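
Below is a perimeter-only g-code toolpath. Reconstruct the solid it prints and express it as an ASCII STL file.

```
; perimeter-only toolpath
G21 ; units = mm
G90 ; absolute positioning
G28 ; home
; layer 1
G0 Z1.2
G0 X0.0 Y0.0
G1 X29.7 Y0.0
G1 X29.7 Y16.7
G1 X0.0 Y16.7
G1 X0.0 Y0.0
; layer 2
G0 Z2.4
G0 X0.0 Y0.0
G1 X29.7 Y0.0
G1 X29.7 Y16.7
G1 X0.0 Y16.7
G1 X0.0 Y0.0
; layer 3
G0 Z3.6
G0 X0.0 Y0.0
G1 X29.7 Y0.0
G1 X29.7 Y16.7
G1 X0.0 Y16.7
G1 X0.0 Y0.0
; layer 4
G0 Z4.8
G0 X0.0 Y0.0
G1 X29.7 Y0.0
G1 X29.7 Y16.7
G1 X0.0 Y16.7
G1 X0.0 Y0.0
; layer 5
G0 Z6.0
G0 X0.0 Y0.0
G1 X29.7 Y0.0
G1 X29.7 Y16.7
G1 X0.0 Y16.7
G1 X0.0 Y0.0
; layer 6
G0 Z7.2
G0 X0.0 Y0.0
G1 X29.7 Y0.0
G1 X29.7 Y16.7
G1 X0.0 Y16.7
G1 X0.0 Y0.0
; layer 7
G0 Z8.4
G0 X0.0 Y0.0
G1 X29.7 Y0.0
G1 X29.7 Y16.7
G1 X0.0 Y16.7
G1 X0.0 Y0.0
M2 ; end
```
solid part
  facet normal 0.0000 0.0000 -1.0000
    outer loop
      vertex 29.7 16.7 0.0
      vertex 29.7 0.0 0.0
      vertex 0.0 0.0 0.0
    endloop
  endfacet
  facet normal 0.0000 0.0000 -1.0000
    outer loop
      vertex 0.0 16.7 0.0
      vertex 29.7 16.7 0.0
      vertex 0.0 0.0 0.0
    endloop
  endfacet
  facet normal 0.0000 0.0000 1.0000
    outer loop
      vertex 0.0 0.0 8.4
      vertex 29.7 0.0 8.4
      vertex 29.7 16.7 8.4
    endloop
  endfacet
  facet normal 0.0000 0.0000 1.0000
    outer loop
      vertex 0.0 0.0 8.4
      vertex 29.7 16.7 8.4
      vertex 0.0 16.7 8.4
    endloop
  endfacet
  facet normal 0.0000 -1.0000 0.0000
    outer loop
      vertex 0.0 0.0 0.0
      vertex 29.7 0.0 0.0
      vertex 29.7 0.0 8.4
    endloop
  endfacet
  facet normal 0.0000 -1.0000 0.0000
    outer loop
      vertex 0.0 0.0 0.0
      vertex 29.7 0.0 8.4
      vertex 0.0 0.0 8.4
    endloop
  endfacet
  facet normal 0.0000 1.0000 0.0000
    outer loop
      vertex 29.7 16.7 8.4
      vertex 29.7 16.7 0.0
      vertex 0.0 16.7 0.0
    endloop
  endfacet
  facet normal 0.0000 1.0000 0.0000
    outer loop
      vertex 0.0 16.7 8.4
      vertex 29.7 16.7 8.4
      vertex 0.0 16.7 0.0
    endloop
  endfacet
  facet normal -1.0000 0.0000 0.0000
    outer loop
      vertex 0.0 16.7 8.4
      vertex 0.0 16.7 0.0
      vertex 0.0 0.0 0.0
    endloop
  endfacet
  facet normal -1.0000 0.0000 0.0000
    outer loop
      vertex 0.0 0.0 8.4
      vertex 0.0 16.7 8.4
      vertex 0.0 0.0 0.0
    endloop
  endfacet
  facet normal 1.0000 0.0000 0.0000
    outer loop
      vertex 29.7 0.0 0.0
      vertex 29.7 16.7 0.0
      vertex 29.7 16.7 8.4
    endloop
  endfacet
  facet normal 1.0000 0.0000 0.0000
    outer loop
      vertex 29.7 0.0 0.0
      vertex 29.7 16.7 8.4
      vertex 29.7 0.0 8.4
    endloop
  endfacet
endsolid part

The G0 Z moves step by Δz≈1.2 mm. Every layer's G1 loop is the same polygon, so the solid is a straight extrusion of it from z=0 to z≈8.4. Closing with flat bottom and top caps and triangulating gives 12 facets — a rectangular box, roughly 29.7 × 16.7 mm footprint and 8.4 mm tall.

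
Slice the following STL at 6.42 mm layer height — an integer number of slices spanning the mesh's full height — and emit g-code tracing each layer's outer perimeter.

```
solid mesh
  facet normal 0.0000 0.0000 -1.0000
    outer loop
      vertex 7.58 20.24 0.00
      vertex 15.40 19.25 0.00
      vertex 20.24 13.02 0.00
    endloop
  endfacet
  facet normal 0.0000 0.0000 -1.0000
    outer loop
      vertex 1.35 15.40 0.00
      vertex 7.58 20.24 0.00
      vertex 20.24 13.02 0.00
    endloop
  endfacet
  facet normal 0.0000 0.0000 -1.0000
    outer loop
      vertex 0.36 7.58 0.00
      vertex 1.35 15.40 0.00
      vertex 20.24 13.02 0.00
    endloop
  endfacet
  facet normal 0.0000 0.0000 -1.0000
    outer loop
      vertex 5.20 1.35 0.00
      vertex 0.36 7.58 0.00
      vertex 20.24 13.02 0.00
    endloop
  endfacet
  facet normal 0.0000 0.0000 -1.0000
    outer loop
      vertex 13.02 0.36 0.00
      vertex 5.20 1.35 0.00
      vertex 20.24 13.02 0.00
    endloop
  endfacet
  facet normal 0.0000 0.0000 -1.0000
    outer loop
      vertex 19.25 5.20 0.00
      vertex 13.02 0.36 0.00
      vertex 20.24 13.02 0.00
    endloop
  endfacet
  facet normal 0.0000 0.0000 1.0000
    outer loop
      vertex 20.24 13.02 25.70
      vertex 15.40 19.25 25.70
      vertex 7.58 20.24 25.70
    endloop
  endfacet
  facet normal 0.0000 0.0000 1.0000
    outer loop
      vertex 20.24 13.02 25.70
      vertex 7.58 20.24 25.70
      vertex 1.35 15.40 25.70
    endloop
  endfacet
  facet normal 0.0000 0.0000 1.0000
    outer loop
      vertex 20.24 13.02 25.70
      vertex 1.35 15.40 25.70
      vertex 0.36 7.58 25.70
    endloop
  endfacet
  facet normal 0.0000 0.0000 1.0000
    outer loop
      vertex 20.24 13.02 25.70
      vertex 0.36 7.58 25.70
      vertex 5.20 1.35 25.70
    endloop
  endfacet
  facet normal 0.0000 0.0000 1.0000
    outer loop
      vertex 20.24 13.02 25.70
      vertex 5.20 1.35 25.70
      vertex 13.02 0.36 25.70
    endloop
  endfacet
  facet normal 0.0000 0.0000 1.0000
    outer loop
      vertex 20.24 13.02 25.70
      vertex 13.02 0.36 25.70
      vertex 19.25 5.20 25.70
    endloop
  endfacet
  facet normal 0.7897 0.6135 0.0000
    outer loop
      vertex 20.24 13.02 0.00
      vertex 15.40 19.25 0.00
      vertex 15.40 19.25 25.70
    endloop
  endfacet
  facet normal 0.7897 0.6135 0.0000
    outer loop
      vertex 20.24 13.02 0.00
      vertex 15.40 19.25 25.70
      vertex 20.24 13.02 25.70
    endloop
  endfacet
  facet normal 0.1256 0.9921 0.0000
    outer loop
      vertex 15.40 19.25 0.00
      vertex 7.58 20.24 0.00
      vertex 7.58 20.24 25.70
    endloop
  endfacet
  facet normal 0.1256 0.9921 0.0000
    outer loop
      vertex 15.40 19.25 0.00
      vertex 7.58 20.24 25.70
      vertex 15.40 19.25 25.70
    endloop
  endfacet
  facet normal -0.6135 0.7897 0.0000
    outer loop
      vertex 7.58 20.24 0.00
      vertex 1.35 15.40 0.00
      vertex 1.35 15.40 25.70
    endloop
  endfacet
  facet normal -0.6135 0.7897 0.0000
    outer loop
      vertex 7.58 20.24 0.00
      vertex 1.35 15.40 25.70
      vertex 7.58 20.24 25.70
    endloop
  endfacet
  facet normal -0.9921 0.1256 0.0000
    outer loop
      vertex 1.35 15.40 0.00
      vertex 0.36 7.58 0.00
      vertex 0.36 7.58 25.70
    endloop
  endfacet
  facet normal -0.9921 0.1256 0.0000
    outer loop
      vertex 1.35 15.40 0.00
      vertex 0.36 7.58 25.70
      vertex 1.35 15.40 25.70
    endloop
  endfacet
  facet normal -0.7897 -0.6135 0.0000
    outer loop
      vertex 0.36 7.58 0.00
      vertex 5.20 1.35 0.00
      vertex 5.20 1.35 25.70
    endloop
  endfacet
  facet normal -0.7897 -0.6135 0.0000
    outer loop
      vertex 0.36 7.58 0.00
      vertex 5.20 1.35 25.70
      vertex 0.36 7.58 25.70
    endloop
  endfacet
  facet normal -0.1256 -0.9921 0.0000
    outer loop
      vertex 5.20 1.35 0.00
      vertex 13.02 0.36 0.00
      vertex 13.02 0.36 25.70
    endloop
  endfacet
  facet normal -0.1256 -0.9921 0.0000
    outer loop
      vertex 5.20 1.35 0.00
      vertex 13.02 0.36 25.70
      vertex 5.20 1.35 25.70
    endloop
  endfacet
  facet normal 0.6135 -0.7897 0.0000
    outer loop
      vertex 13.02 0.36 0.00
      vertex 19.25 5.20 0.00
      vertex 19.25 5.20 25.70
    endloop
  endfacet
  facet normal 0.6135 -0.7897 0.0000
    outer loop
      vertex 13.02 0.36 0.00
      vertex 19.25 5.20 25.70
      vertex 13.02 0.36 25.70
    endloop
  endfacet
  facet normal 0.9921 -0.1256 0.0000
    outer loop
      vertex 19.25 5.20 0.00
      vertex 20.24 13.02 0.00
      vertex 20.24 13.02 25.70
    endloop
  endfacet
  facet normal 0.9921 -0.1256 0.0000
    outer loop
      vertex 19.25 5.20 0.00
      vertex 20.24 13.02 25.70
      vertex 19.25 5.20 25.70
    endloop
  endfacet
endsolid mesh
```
; perimeter-only toolpath
G21 ; units = mm
G90 ; absolute positioning
G28 ; home
; layer 1
G0 Z6.42
G0 X20.24 Y13.02
G1 X15.40 Y19.25
G1 X7.58 Y20.24
G1 X1.35 Y15.40
G1 X0.36 Y7.58
G1 X5.20 Y1.35
G1 X13.02 Y0.36
G1 X19.25 Y5.20
G1 X20.24 Y13.02
; layer 2
G0 Z12.85
G0 X20.24 Y13.02
G1 X15.40 Y19.25
G1 X7.58 Y20.24
G1 X1.35 Y15.40
G1 X0.36 Y7.58
G1 X5.20 Y1.35
G1 X13.02 Y0.36
G1 X19.25 Y5.20
G1 X20.24 Y13.02
; layer 3
G0 Z19.27
G0 X20.24 Y13.02
G1 X15.40 Y19.25
G1 X7.58 Y20.24
G1 X1.35 Y15.40
G1 X0.36 Y7.58
G1 X5.20 Y1.35
G1 X13.02 Y0.36
G1 X19.25 Y5.20
G1 X20.24 Y13.02
; layer 4
G0 Z25.70
G0 X20.24 Y13.02
G1 X15.40 Y19.25
G1 X7.58 Y20.24
G1 X1.35 Y15.40
G1 X0.36 Y7.58
G1 X5.20 Y1.35
G1 X13.02 Y0.36
G1 X19.25 Y5.20
G1 X20.24 Y13.02
M2 ; end

The solid is a regular 8-sided prism (a cylinder approximated with 8 flat sides), circumscribed radius ≈ 10.3 mm, height ≈ 25.7 mm. Slicing at Δz = 6.42 mm — 4 equal slices spanning the solid's height, so layer i sits at z = i·h/4 — gives 4 non-empty perimeters. Each is a 8-segment closed polygon; G0 lifts to the layer z and rapids to the start vertex, then G1 traces the edges.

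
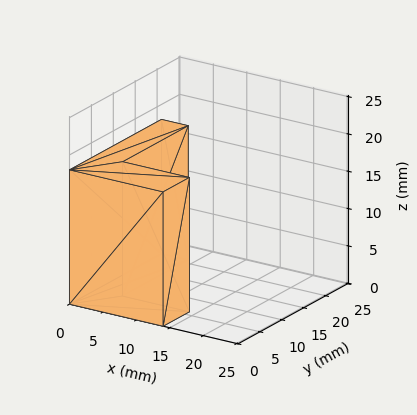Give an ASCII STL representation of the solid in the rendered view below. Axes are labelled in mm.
Reading the render: the shape is an L-shaped prism: outer 14 × 21 mm, arm thicknesses ≈ 6 mm (horizontal) and 4 mm (vertical), extruded 18 mm in z (dimensions read to the nearest mm from the axis ticks). For the STL, each face is triangulated and given an outward normal.

solid part
  facet normal 0.0000 0.0000 -1.0000
    outer loop
      vertex 14.0 6.0 0.0
      vertex 14.0 0.0 0.0
      vertex 0.0 0.0 0.0
    endloop
  endfacet
  facet normal 0.0000 0.0000 -1.0000
    outer loop
      vertex 4.0 6.0 0.0
      vertex 14.0 6.0 0.0
      vertex 0.0 0.0 0.0
    endloop
  endfacet
  facet normal 0.0000 0.0000 -1.0000
    outer loop
      vertex 4.0 21.0 0.0
      vertex 4.0 6.0 0.0
      vertex 0.0 0.0 0.0
    endloop
  endfacet
  facet normal 0.0000 0.0000 -1.0000
    outer loop
      vertex 0.0 21.0 0.0
      vertex 4.0 21.0 0.0
      vertex 0.0 0.0 0.0
    endloop
  endfacet
  facet normal 0.0000 0.0000 1.0000
    outer loop
      vertex 0.0 0.0 18.0
      vertex 14.0 0.0 18.0
      vertex 14.0 6.0 18.0
    endloop
  endfacet
  facet normal 0.0000 0.0000 1.0000
    outer loop
      vertex 0.0 0.0 18.0
      vertex 14.0 6.0 18.0
      vertex 4.0 6.0 18.0
    endloop
  endfacet
  facet normal 0.0000 0.0000 1.0000
    outer loop
      vertex 0.0 0.0 18.0
      vertex 4.0 6.0 18.0
      vertex 4.0 21.0 18.0
    endloop
  endfacet
  facet normal 0.0000 0.0000 1.0000
    outer loop
      vertex 0.0 0.0 18.0
      vertex 4.0 21.0 18.0
      vertex 0.0 21.0 18.0
    endloop
  endfacet
  facet normal 0.0000 -1.0000 0.0000
    outer loop
      vertex 0.0 0.0 0.0
      vertex 14.0 0.0 0.0
      vertex 14.0 0.0 18.0
    endloop
  endfacet
  facet normal 0.0000 -1.0000 0.0000
    outer loop
      vertex 0.0 0.0 0.0
      vertex 14.0 0.0 18.0
      vertex 0.0 0.0 18.0
    endloop
  endfacet
  facet normal 1.0000 0.0000 0.0000
    outer loop
      vertex 14.0 0.0 0.0
      vertex 14.0 6.0 0.0
      vertex 14.0 6.0 18.0
    endloop
  endfacet
  facet normal 1.0000 0.0000 0.0000
    outer loop
      vertex 14.0 0.0 0.0
      vertex 14.0 6.0 18.0
      vertex 14.0 0.0 18.0
    endloop
  endfacet
  facet normal 0.0000 1.0000 0.0000
    outer loop
      vertex 14.0 6.0 0.0
      vertex 4.0 6.0 0.0
      vertex 4.0 6.0 18.0
    endloop
  endfacet
  facet normal 0.0000 1.0000 0.0000
    outer loop
      vertex 14.0 6.0 0.0
      vertex 4.0 6.0 18.0
      vertex 14.0 6.0 18.0
    endloop
  endfacet
  facet normal 1.0000 0.0000 0.0000
    outer loop
      vertex 4.0 6.0 0.0
      vertex 4.0 21.0 0.0
      vertex 4.0 21.0 18.0
    endloop
  endfacet
  facet normal 1.0000 0.0000 0.0000
    outer loop
      vertex 4.0 6.0 0.0
      vertex 4.0 21.0 18.0
      vertex 4.0 6.0 18.0
    endloop
  endfacet
  facet normal 0.0000 1.0000 0.0000
    outer loop
      vertex 4.0 21.0 0.0
      vertex 0.0 21.0 0.0
      vertex 0.0 21.0 18.0
    endloop
  endfacet
  facet normal 0.0000 1.0000 0.0000
    outer loop
      vertex 4.0 21.0 0.0
      vertex 0.0 21.0 18.0
      vertex 4.0 21.0 18.0
    endloop
  endfacet
  facet normal -1.0000 0.0000 0.0000
    outer loop
      vertex 0.0 21.0 0.0
      vertex 0.0 0.0 0.0
      vertex 0.0 0.0 18.0
    endloop
  endfacet
  facet normal -1.0000 0.0000 0.0000
    outer loop
      vertex 0.0 21.0 0.0
      vertex 0.0 0.0 18.0
      vertex 0.0 21.0 18.0
    endloop
  endfacet
endsolid part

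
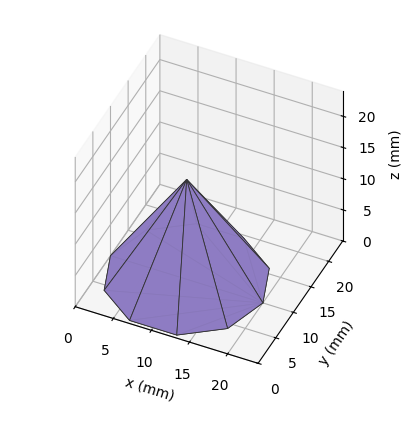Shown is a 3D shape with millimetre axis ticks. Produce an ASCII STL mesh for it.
Reading the render: the shape is a regular 10-sided pyramid, base circumscribed radius ≈ 10 mm, apex at z ≈ 16 mm (dimensions read to the nearest mm from the axis ticks). For the STL, each face is triangulated and given an outward normal.

solid part
  facet normal 0.0000 0.0000 -1.0000
    outer loop
      vertex 13.1 19.5 0.0
      vertex 18.1 15.9 0.0
      vertex 20.0 10.0 0.0
    endloop
  endfacet
  facet normal 0.0000 0.0000 -1.0000
    outer loop
      vertex 6.9 19.5 0.0
      vertex 13.1 19.5 0.0
      vertex 20.0 10.0 0.0
    endloop
  endfacet
  facet normal 0.0000 0.0000 -1.0000
    outer loop
      vertex 1.9 15.9 0.0
      vertex 6.9 19.5 0.0
      vertex 20.0 10.0 0.0
    endloop
  endfacet
  facet normal 0.0000 0.0000 -1.0000
    outer loop
      vertex 0.0 10.0 0.0
      vertex 1.9 15.9 0.0
      vertex 20.0 10.0 0.0
    endloop
  endfacet
  facet normal 0.0000 0.0000 -1.0000
    outer loop
      vertex 1.9 4.1 0.0
      vertex 0.0 10.0 0.0
      vertex 20.0 10.0 0.0
    endloop
  endfacet
  facet normal 0.0000 0.0000 -1.0000
    outer loop
      vertex 6.9 0.5 0.0
      vertex 1.9 4.1 0.0
      vertex 20.0 10.0 0.0
    endloop
  endfacet
  facet normal 0.0000 0.0000 -1.0000
    outer loop
      vertex 13.1 0.5 0.0
      vertex 6.9 0.5 0.0
      vertex 20.0 10.0 0.0
    endloop
  endfacet
  facet normal 0.0000 0.0000 -1.0000
    outer loop
      vertex 18.1 4.1 0.0
      vertex 13.1 0.5 0.0
      vertex 20.0 10.0 0.0
    endloop
  endfacet
  facet normal 0.8180 0.2634 0.5113
    outer loop
      vertex 20.0 10.0 0.0
      vertex 18.1 15.9 0.0
      vertex 10.0 10.0 16.0
    endloop
  endfacet
  facet normal 0.5021 0.6974 0.5114
    outer loop
      vertex 18.1 15.9 0.0
      vertex 13.1 19.5 0.0
      vertex 10.0 10.0 16.0
    endloop
  endfacet
  facet normal 0.0000 0.8599 0.5105
    outer loop
      vertex 13.1 19.5 0.0
      vertex 6.9 19.5 0.0
      vertex 10.0 10.0 16.0
    endloop
  endfacet
  facet normal -0.5021 0.6974 0.5114
    outer loop
      vertex 6.9 19.5 0.0
      vertex 1.9 15.9 0.0
      vertex 10.0 10.0 16.0
    endloop
  endfacet
  facet normal -0.8180 0.2634 0.5113
    outer loop
      vertex 1.9 15.9 0.0
      vertex 0.0 10.0 0.0
      vertex 10.0 10.0 16.0
    endloop
  endfacet
  facet normal -0.8180 -0.2634 0.5113
    outer loop
      vertex 0.0 10.0 0.0
      vertex 1.9 4.1 0.0
      vertex 10.0 10.0 16.0
    endloop
  endfacet
  facet normal -0.5021 -0.6974 0.5114
    outer loop
      vertex 1.9 4.1 0.0
      vertex 6.9 0.5 0.0
      vertex 10.0 10.0 16.0
    endloop
  endfacet
  facet normal 0.0000 -0.8599 0.5105
    outer loop
      vertex 6.9 0.5 0.0
      vertex 13.1 0.5 0.0
      vertex 10.0 10.0 16.0
    endloop
  endfacet
  facet normal 0.5021 -0.6974 0.5114
    outer loop
      vertex 13.1 0.5 0.0
      vertex 18.1 4.1 0.0
      vertex 10.0 10.0 16.0
    endloop
  endfacet
  facet normal 0.8180 -0.2634 0.5113
    outer loop
      vertex 18.1 4.1 0.0
      vertex 20.0 10.0 0.0
      vertex 10.0 10.0 16.0
    endloop
  endfacet
endsolid part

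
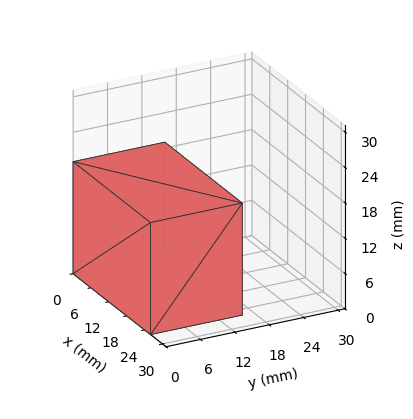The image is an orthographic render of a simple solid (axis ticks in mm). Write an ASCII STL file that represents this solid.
Reading the render: the shape is a rectangular box, roughly 26 × 16 mm footprint and 19 mm tall (dimensions read to the nearest mm from the axis ticks). For the STL, each face is triangulated and given an outward normal.

solid part
  facet normal 0.0000 0.0000 -1.0000
    outer loop
      vertex 26.0 16.0 0.0
      vertex 26.0 0.0 0.0
      vertex 0.0 0.0 0.0
    endloop
  endfacet
  facet normal 0.0000 0.0000 -1.0000
    outer loop
      vertex 0.0 16.0 0.0
      vertex 26.0 16.0 0.0
      vertex 0.0 0.0 0.0
    endloop
  endfacet
  facet normal 0.0000 0.0000 1.0000
    outer loop
      vertex 0.0 0.0 19.0
      vertex 26.0 0.0 19.0
      vertex 26.0 16.0 19.0
    endloop
  endfacet
  facet normal 0.0000 0.0000 1.0000
    outer loop
      vertex 0.0 0.0 19.0
      vertex 26.0 16.0 19.0
      vertex 0.0 16.0 19.0
    endloop
  endfacet
  facet normal 0.0000 -1.0000 0.0000
    outer loop
      vertex 0.0 0.0 0.0
      vertex 26.0 0.0 0.0
      vertex 26.0 0.0 19.0
    endloop
  endfacet
  facet normal 0.0000 -1.0000 0.0000
    outer loop
      vertex 0.0 0.0 0.0
      vertex 26.0 0.0 19.0
      vertex 0.0 0.0 19.0
    endloop
  endfacet
  facet normal 0.0000 1.0000 0.0000
    outer loop
      vertex 26.0 16.0 19.0
      vertex 26.0 16.0 0.0
      vertex 0.0 16.0 0.0
    endloop
  endfacet
  facet normal 0.0000 1.0000 0.0000
    outer loop
      vertex 0.0 16.0 19.0
      vertex 26.0 16.0 19.0
      vertex 0.0 16.0 0.0
    endloop
  endfacet
  facet normal -1.0000 0.0000 0.0000
    outer loop
      vertex 0.0 16.0 19.0
      vertex 0.0 16.0 0.0
      vertex 0.0 0.0 0.0
    endloop
  endfacet
  facet normal -1.0000 0.0000 0.0000
    outer loop
      vertex 0.0 0.0 19.0
      vertex 0.0 16.0 19.0
      vertex 0.0 0.0 0.0
    endloop
  endfacet
  facet normal 1.0000 0.0000 0.0000
    outer loop
      vertex 26.0 0.0 0.0
      vertex 26.0 16.0 0.0
      vertex 26.0 16.0 19.0
    endloop
  endfacet
  facet normal 1.0000 0.0000 0.0000
    outer loop
      vertex 26.0 0.0 0.0
      vertex 26.0 16.0 19.0
      vertex 26.0 0.0 19.0
    endloop
  endfacet
endsolid part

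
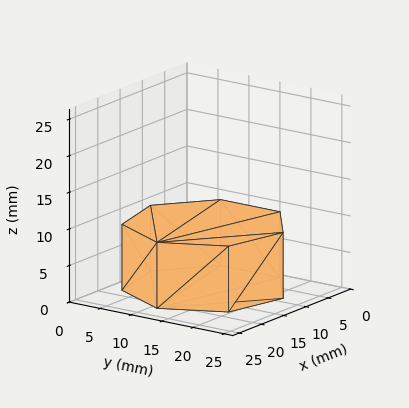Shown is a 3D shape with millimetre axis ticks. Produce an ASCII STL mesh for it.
Reading the render: the shape is a regular 7-sided prism (a cylinder approximated with 7 flat sides), circumscribed radius ≈ 11 mm, height ≈ 9 mm (dimensions read to the nearest mm from the axis ticks). For the STL, each face is triangulated and given an outward normal.

solid part
  facet normal 0.0000 0.0000 -1.0000
    outer loop
      vertex 8.6 21.7 0.0
      vertex 17.9 19.6 0.0
      vertex 22.0 11.0 0.0
    endloop
  endfacet
  facet normal 0.0000 0.0000 -1.0000
    outer loop
      vertex 1.1 15.8 0.0
      vertex 8.6 21.7 0.0
      vertex 22.0 11.0 0.0
    endloop
  endfacet
  facet normal 0.0000 0.0000 -1.0000
    outer loop
      vertex 1.1 6.2 0.0
      vertex 1.1 15.8 0.0
      vertex 22.0 11.0 0.0
    endloop
  endfacet
  facet normal 0.0000 0.0000 -1.0000
    outer loop
      vertex 8.6 0.3 0.0
      vertex 1.1 6.2 0.0
      vertex 22.0 11.0 0.0
    endloop
  endfacet
  facet normal 0.0000 0.0000 -1.0000
    outer loop
      vertex 17.9 2.4 0.0
      vertex 8.6 0.3 0.0
      vertex 22.0 11.0 0.0
    endloop
  endfacet
  facet normal 0.0000 0.0000 1.0000
    outer loop
      vertex 22.0 11.0 9.0
      vertex 17.9 19.6 9.0
      vertex 8.6 21.7 9.0
    endloop
  endfacet
  facet normal 0.0000 0.0000 1.0000
    outer loop
      vertex 22.0 11.0 9.0
      vertex 8.6 21.7 9.0
      vertex 1.1 15.8 9.0
    endloop
  endfacet
  facet normal 0.0000 0.0000 1.0000
    outer loop
      vertex 22.0 11.0 9.0
      vertex 1.1 15.8 9.0
      vertex 1.1 6.2 9.0
    endloop
  endfacet
  facet normal 0.0000 0.0000 1.0000
    outer loop
      vertex 22.0 11.0 9.0
      vertex 1.1 6.2 9.0
      vertex 8.6 0.3 9.0
    endloop
  endfacet
  facet normal 0.0000 0.0000 1.0000
    outer loop
      vertex 22.0 11.0 9.0
      vertex 8.6 0.3 9.0
      vertex 17.9 2.4 9.0
    endloop
  endfacet
  facet normal 0.9027 0.4303 0.0000
    outer loop
      vertex 22.0 11.0 0.0
      vertex 17.9 19.6 0.0
      vertex 17.9 19.6 9.0
    endloop
  endfacet
  facet normal 0.9027 0.4303 0.0000
    outer loop
      vertex 22.0 11.0 0.0
      vertex 17.9 19.6 9.0
      vertex 22.0 11.0 9.0
    endloop
  endfacet
  facet normal 0.2203 0.9754 0.0000
    outer loop
      vertex 17.9 19.6 0.0
      vertex 8.6 21.7 0.0
      vertex 8.6 21.7 9.0
    endloop
  endfacet
  facet normal 0.2203 0.9754 0.0000
    outer loop
      vertex 17.9 19.6 0.0
      vertex 8.6 21.7 9.0
      vertex 17.9 19.6 9.0
    endloop
  endfacet
  facet normal -0.6183 0.7860 0.0000
    outer loop
      vertex 8.6 21.7 0.0
      vertex 1.1 15.8 0.0
      vertex 1.1 15.8 9.0
    endloop
  endfacet
  facet normal -0.6183 0.7860 0.0000
    outer loop
      vertex 8.6 21.7 0.0
      vertex 1.1 15.8 9.0
      vertex 8.6 21.7 9.0
    endloop
  endfacet
  facet normal -1.0000 0.0000 0.0000
    outer loop
      vertex 1.1 15.8 0.0
      vertex 1.1 6.2 0.0
      vertex 1.1 6.2 9.0
    endloop
  endfacet
  facet normal -1.0000 0.0000 0.0000
    outer loop
      vertex 1.1 15.8 0.0
      vertex 1.1 6.2 9.0
      vertex 1.1 15.8 9.0
    endloop
  endfacet
  facet normal -0.6183 -0.7860 0.0000
    outer loop
      vertex 1.1 6.2 0.0
      vertex 8.6 0.3 0.0
      vertex 8.6 0.3 9.0
    endloop
  endfacet
  facet normal -0.6183 -0.7860 0.0000
    outer loop
      vertex 1.1 6.2 0.0
      vertex 8.6 0.3 9.0
      vertex 1.1 6.2 9.0
    endloop
  endfacet
  facet normal 0.2203 -0.9754 0.0000
    outer loop
      vertex 8.6 0.3 0.0
      vertex 17.9 2.4 0.0
      vertex 17.9 2.4 9.0
    endloop
  endfacet
  facet normal 0.2203 -0.9754 0.0000
    outer loop
      vertex 8.6 0.3 0.0
      vertex 17.9 2.4 9.0
      vertex 8.6 0.3 9.0
    endloop
  endfacet
  facet normal 0.9027 -0.4303 0.0000
    outer loop
      vertex 17.9 2.4 0.0
      vertex 22.0 11.0 0.0
      vertex 22.0 11.0 9.0
    endloop
  endfacet
  facet normal 0.9027 -0.4303 0.0000
    outer loop
      vertex 17.9 2.4 0.0
      vertex 22.0 11.0 9.0
      vertex 17.9 2.4 9.0
    endloop
  endfacet
endsolid part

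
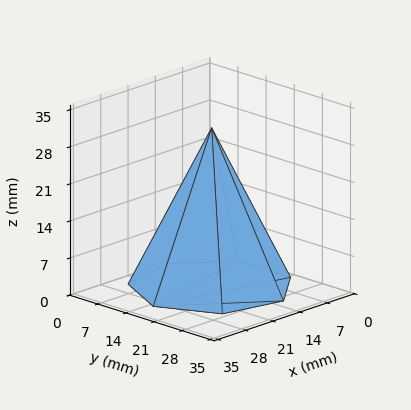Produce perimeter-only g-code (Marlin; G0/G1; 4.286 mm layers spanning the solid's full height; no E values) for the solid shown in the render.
Reading the render: the shape is a regular 7-sided pyramid, base circumscribed radius ≈ 15 mm, apex at z ≈ 30 mm (dimensions read to the nearest mm from the axis ticks). For the g-code, the solid's height is divided into equal slices at the stated Δz and each level perimeter traced with G1 moves after a G0 lift.

; perimeter-only toolpath
G21 ; units = mm
G90 ; absolute positioning
G28 ; home
; layer 1
G0 Z4.286
G0 X27.857 Y15.000
G1 X23.016 Y25.052
G1 X12.139 Y27.535
G1 X3.416 Y20.578
G1 X3.416 Y9.422
G1 X12.139 Y2.465
G1 X23.016 Y4.948
G1 X27.857 Y15.000
; layer 2
G0 Z8.571
G0 X25.714 Y15.000
G1 X21.680 Y23.376
G1 X12.616 Y25.446
G1 X5.346 Y19.649
G1 X5.346 Y10.351
G1 X12.616 Y4.554
G1 X21.680 Y6.624
G1 X25.714 Y15.000
; layer 3
G0 Z12.857
G0 X23.571 Y15.000
G1 X20.344 Y21.701
G1 X13.093 Y23.357
G1 X7.277 Y18.719
G1 X7.277 Y11.281
G1 X13.093 Y6.643
G1 X20.344 Y8.299
G1 X23.571 Y15.000
; layer 4
G0 Z17.143
G0 X21.429 Y15.000
G1 X19.008 Y20.026
G1 X13.569 Y21.267
G1 X9.208 Y17.789
G1 X9.208 Y12.211
G1 X13.569 Y8.733
G1 X19.008 Y9.974
G1 X21.429 Y15.000
; layer 5
G0 Z21.429
G0 X19.286 Y15.000
G1 X17.672 Y18.351
G1 X14.046 Y19.178
G1 X11.139 Y16.859
G1 X11.139 Y13.141
G1 X14.046 Y10.822
G1 X17.672 Y11.649
G1 X19.286 Y15.000
; layer 6
G0 Z25.714
G0 X17.143 Y15.000
G1 X16.336 Y16.675
G1 X14.523 Y17.089
G1 X13.069 Y15.930
G1 X13.069 Y14.070
G1 X14.523 Y12.911
G1 X16.336 Y13.325
G1 X17.143 Y15.000
M2 ; end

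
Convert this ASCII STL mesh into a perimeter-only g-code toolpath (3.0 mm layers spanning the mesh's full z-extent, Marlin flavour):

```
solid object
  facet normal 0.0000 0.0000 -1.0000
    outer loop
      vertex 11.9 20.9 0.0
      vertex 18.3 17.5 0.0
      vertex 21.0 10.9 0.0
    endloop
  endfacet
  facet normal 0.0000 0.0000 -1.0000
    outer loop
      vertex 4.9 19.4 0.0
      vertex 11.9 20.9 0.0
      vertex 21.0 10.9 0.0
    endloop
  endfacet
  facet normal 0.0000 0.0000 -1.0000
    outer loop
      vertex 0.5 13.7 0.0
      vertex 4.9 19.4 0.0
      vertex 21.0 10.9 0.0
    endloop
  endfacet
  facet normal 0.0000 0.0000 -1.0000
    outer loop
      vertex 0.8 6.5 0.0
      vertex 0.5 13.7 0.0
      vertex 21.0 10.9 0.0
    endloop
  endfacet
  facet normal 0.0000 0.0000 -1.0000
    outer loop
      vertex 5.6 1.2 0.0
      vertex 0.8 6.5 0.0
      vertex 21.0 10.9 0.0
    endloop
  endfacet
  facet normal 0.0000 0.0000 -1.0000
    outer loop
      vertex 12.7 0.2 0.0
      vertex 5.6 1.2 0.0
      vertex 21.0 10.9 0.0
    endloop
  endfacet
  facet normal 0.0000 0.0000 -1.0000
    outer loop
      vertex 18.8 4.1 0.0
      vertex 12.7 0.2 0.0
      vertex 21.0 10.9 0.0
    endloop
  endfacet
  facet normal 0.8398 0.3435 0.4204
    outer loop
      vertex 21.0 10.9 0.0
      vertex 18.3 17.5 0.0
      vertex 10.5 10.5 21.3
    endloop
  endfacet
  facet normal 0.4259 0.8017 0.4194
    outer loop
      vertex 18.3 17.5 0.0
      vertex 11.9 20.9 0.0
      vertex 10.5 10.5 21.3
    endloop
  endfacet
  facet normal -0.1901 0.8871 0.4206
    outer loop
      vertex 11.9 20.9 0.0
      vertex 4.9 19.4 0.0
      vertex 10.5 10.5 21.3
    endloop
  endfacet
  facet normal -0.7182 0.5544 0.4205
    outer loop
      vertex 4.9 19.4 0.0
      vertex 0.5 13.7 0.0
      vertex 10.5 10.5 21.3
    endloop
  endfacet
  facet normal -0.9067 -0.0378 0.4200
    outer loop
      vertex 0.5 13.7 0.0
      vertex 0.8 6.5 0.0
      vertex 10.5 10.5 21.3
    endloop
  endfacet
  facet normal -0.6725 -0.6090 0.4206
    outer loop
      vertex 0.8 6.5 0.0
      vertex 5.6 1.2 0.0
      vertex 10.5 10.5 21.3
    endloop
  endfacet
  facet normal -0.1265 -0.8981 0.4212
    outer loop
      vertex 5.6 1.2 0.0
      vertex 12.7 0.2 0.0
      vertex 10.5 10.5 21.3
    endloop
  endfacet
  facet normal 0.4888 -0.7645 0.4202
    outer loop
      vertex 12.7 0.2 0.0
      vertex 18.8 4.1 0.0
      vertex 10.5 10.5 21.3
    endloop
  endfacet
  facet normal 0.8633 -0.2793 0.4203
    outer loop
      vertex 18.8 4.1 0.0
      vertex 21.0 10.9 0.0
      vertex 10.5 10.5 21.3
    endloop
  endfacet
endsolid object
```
; perimeter-only toolpath
G21 ; units = mm
G90 ; absolute positioning
G28 ; home
; layer 1
G0 Z3.0
G0 X19.5 Y10.8
G1 X17.2 Y16.5
G1 X11.7 Y19.4
G1 X5.7 Y18.1
G1 X1.9 Y13.2
G1 X2.2 Y7.1
G1 X6.3 Y2.5
G1 X12.4 Y1.7
G1 X17.6 Y5.0
G1 X19.5 Y10.8
; layer 2
G0 Z6.1
G0 X18.0 Y10.8
G1 X16.1 Y15.5
G1 X11.5 Y17.9
G1 X6.5 Y16.9
G1 X3.4 Y12.8
G1 X3.6 Y7.6
G1 X7.0 Y3.9
G1 X12.1 Y3.1
G1 X16.4 Y5.9
G1 X18.0 Y10.8
; layer 3
G0 Z9.1
G0 X16.5 Y10.7
G1 X15.0 Y14.5
G1 X11.3 Y16.4
G1 X7.3 Y15.6
G1 X4.8 Y12.3
G1 X5.0 Y8.2
G1 X7.7 Y5.2
G1 X11.8 Y4.6
G1 X15.2 Y6.8
G1 X16.5 Y10.7
; layer 4
G0 Z12.2
G0 X15.0 Y10.7
G1 X13.8 Y13.5
G1 X11.1 Y15.0
G1 X8.1 Y14.3
G1 X6.2 Y11.9
G1 X6.3 Y8.8
G1 X8.4 Y6.5
G1 X11.4 Y6.1
G1 X14.1 Y7.8
G1 X15.0 Y10.7
; layer 5
G0 Z15.2
G0 X13.5 Y10.6
G1 X12.7 Y12.5
G1 X10.9 Y13.5
G1 X8.9 Y13.0
G1 X7.6 Y11.4
G1 X7.7 Y9.4
G1 X9.1 Y7.8
G1 X11.1 Y7.6
G1 X12.9 Y8.7
G1 X13.5 Y10.6
; layer 6
G0 Z18.3
G0 X12.0 Y10.6
G1 X11.6 Y11.5
G1 X10.7 Y12.0
G1 X9.7 Y11.8
G1 X9.1 Y11.0
G1 X9.1 Y9.9
G1 X9.8 Y9.2
G1 X10.8 Y9.0
G1 X11.7 Y9.6
G1 X12.0 Y10.6
M2 ; end

The solid is a regular 9-sided pyramid, base circumscribed radius ≈ 10.5 mm, apex at z ≈ 21.3 mm. Slicing at Δz = 3.0 mm — 7 equal slices spanning the solid's height, so layer i sits at z = i·h/7 — gives 6 non-empty perimeters. Each is a 9-segment closed polygon; G0 lifts to the layer z and rapids to the start vertex, then G1 traces the edges. The cross-section shrinks linearly with z (the slice at the apex is degenerate and omitted).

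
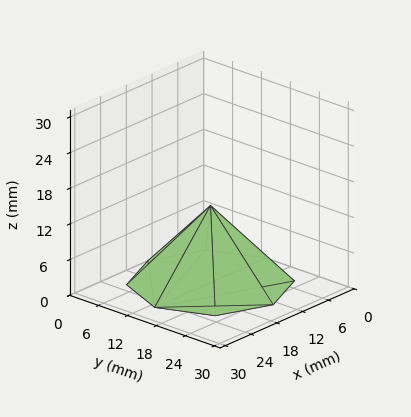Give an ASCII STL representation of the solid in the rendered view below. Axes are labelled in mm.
Reading the render: the shape is a regular 8-sided pyramid, base circumscribed radius ≈ 13 mm, apex at z ≈ 13 mm (dimensions read to the nearest mm from the axis ticks). For the STL, each face is triangulated and given an outward normal.

solid part
  facet normal 0.0000 0.0000 -1.0000
    outer loop
      vertex 13.0 26.0 0.0
      vertex 22.2 22.2 0.0
      vertex 26.0 13.0 0.0
    endloop
  endfacet
  facet normal 0.0000 0.0000 -1.0000
    outer loop
      vertex 3.8 22.2 0.0
      vertex 13.0 26.0 0.0
      vertex 26.0 13.0 0.0
    endloop
  endfacet
  facet normal 0.0000 0.0000 -1.0000
    outer loop
      vertex 0.0 13.0 0.0
      vertex 3.8 22.2 0.0
      vertex 26.0 13.0 0.0
    endloop
  endfacet
  facet normal 0.0000 0.0000 -1.0000
    outer loop
      vertex 3.8 3.8 0.0
      vertex 0.0 13.0 0.0
      vertex 26.0 13.0 0.0
    endloop
  endfacet
  facet normal 0.0000 0.0000 -1.0000
    outer loop
      vertex 13.0 0.0 0.0
      vertex 3.8 3.8 0.0
      vertex 26.0 13.0 0.0
    endloop
  endfacet
  facet normal 0.0000 0.0000 -1.0000
    outer loop
      vertex 22.2 3.8 0.0
      vertex 13.0 0.0 0.0
      vertex 26.0 13.0 0.0
    endloop
  endfacet
  facet normal 0.6787 0.2804 0.6787
    outer loop
      vertex 26.0 13.0 0.0
      vertex 22.2 22.2 0.0
      vertex 13.0 13.0 13.0
    endloop
  endfacet
  facet normal 0.2804 0.6787 0.6787
    outer loop
      vertex 22.2 22.2 0.0
      vertex 13.0 26.0 0.0
      vertex 13.0 13.0 13.0
    endloop
  endfacet
  facet normal -0.2804 0.6787 0.6787
    outer loop
      vertex 13.0 26.0 0.0
      vertex 3.8 22.2 0.0
      vertex 13.0 13.0 13.0
    endloop
  endfacet
  facet normal -0.6787 0.2804 0.6787
    outer loop
      vertex 3.8 22.2 0.0
      vertex 0.0 13.0 0.0
      vertex 13.0 13.0 13.0
    endloop
  endfacet
  facet normal -0.6787 -0.2804 0.6787
    outer loop
      vertex 0.0 13.0 0.0
      vertex 3.8 3.8 0.0
      vertex 13.0 13.0 13.0
    endloop
  endfacet
  facet normal -0.2804 -0.6787 0.6787
    outer loop
      vertex 3.8 3.8 0.0
      vertex 13.0 0.0 0.0
      vertex 13.0 13.0 13.0
    endloop
  endfacet
  facet normal 0.2804 -0.6787 0.6787
    outer loop
      vertex 13.0 0.0 0.0
      vertex 22.2 3.8 0.0
      vertex 13.0 13.0 13.0
    endloop
  endfacet
  facet normal 0.6787 -0.2804 0.6787
    outer loop
      vertex 22.2 3.8 0.0
      vertex 26.0 13.0 0.0
      vertex 13.0 13.0 13.0
    endloop
  endfacet
endsolid part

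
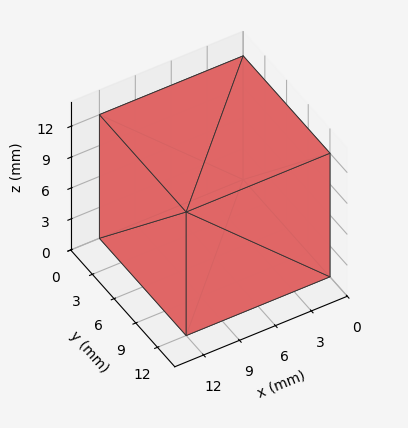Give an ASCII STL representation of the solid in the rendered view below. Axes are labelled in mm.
Reading the render: the shape is a rectangular box, roughly 12 × 12 mm footprint and 12 mm tall (dimensions read to the nearest mm from the axis ticks). For the STL, each face is triangulated and given an outward normal.

solid part
  facet normal 0.0000 0.0000 -1.0000
    outer loop
      vertex 12.000 12.000 0.000
      vertex 12.000 0.000 0.000
      vertex 0.000 0.000 0.000
    endloop
  endfacet
  facet normal 0.0000 0.0000 -1.0000
    outer loop
      vertex 0.000 12.000 0.000
      vertex 12.000 12.000 0.000
      vertex 0.000 0.000 0.000
    endloop
  endfacet
  facet normal 0.0000 0.0000 1.0000
    outer loop
      vertex 0.000 0.000 12.000
      vertex 12.000 0.000 12.000
      vertex 12.000 12.000 12.000
    endloop
  endfacet
  facet normal 0.0000 0.0000 1.0000
    outer loop
      vertex 0.000 0.000 12.000
      vertex 12.000 12.000 12.000
      vertex 0.000 12.000 12.000
    endloop
  endfacet
  facet normal 0.0000 -1.0000 0.0000
    outer loop
      vertex 0.000 0.000 0.000
      vertex 12.000 0.000 0.000
      vertex 12.000 0.000 12.000
    endloop
  endfacet
  facet normal 0.0000 -1.0000 0.0000
    outer loop
      vertex 0.000 0.000 0.000
      vertex 12.000 0.000 12.000
      vertex 0.000 0.000 12.000
    endloop
  endfacet
  facet normal 0.0000 1.0000 0.0000
    outer loop
      vertex 12.000 12.000 12.000
      vertex 12.000 12.000 0.000
      vertex 0.000 12.000 0.000
    endloop
  endfacet
  facet normal 0.0000 1.0000 0.0000
    outer loop
      vertex 0.000 12.000 12.000
      vertex 12.000 12.000 12.000
      vertex 0.000 12.000 0.000
    endloop
  endfacet
  facet normal -1.0000 0.0000 0.0000
    outer loop
      vertex 0.000 12.000 12.000
      vertex 0.000 12.000 0.000
      vertex 0.000 0.000 0.000
    endloop
  endfacet
  facet normal -1.0000 0.0000 0.0000
    outer loop
      vertex 0.000 0.000 12.000
      vertex 0.000 12.000 12.000
      vertex 0.000 0.000 0.000
    endloop
  endfacet
  facet normal 1.0000 0.0000 0.0000
    outer loop
      vertex 12.000 0.000 0.000
      vertex 12.000 12.000 0.000
      vertex 12.000 12.000 12.000
    endloop
  endfacet
  facet normal 1.0000 0.0000 0.0000
    outer loop
      vertex 12.000 0.000 0.000
      vertex 12.000 12.000 12.000
      vertex 12.000 0.000 12.000
    endloop
  endfacet
endsolid part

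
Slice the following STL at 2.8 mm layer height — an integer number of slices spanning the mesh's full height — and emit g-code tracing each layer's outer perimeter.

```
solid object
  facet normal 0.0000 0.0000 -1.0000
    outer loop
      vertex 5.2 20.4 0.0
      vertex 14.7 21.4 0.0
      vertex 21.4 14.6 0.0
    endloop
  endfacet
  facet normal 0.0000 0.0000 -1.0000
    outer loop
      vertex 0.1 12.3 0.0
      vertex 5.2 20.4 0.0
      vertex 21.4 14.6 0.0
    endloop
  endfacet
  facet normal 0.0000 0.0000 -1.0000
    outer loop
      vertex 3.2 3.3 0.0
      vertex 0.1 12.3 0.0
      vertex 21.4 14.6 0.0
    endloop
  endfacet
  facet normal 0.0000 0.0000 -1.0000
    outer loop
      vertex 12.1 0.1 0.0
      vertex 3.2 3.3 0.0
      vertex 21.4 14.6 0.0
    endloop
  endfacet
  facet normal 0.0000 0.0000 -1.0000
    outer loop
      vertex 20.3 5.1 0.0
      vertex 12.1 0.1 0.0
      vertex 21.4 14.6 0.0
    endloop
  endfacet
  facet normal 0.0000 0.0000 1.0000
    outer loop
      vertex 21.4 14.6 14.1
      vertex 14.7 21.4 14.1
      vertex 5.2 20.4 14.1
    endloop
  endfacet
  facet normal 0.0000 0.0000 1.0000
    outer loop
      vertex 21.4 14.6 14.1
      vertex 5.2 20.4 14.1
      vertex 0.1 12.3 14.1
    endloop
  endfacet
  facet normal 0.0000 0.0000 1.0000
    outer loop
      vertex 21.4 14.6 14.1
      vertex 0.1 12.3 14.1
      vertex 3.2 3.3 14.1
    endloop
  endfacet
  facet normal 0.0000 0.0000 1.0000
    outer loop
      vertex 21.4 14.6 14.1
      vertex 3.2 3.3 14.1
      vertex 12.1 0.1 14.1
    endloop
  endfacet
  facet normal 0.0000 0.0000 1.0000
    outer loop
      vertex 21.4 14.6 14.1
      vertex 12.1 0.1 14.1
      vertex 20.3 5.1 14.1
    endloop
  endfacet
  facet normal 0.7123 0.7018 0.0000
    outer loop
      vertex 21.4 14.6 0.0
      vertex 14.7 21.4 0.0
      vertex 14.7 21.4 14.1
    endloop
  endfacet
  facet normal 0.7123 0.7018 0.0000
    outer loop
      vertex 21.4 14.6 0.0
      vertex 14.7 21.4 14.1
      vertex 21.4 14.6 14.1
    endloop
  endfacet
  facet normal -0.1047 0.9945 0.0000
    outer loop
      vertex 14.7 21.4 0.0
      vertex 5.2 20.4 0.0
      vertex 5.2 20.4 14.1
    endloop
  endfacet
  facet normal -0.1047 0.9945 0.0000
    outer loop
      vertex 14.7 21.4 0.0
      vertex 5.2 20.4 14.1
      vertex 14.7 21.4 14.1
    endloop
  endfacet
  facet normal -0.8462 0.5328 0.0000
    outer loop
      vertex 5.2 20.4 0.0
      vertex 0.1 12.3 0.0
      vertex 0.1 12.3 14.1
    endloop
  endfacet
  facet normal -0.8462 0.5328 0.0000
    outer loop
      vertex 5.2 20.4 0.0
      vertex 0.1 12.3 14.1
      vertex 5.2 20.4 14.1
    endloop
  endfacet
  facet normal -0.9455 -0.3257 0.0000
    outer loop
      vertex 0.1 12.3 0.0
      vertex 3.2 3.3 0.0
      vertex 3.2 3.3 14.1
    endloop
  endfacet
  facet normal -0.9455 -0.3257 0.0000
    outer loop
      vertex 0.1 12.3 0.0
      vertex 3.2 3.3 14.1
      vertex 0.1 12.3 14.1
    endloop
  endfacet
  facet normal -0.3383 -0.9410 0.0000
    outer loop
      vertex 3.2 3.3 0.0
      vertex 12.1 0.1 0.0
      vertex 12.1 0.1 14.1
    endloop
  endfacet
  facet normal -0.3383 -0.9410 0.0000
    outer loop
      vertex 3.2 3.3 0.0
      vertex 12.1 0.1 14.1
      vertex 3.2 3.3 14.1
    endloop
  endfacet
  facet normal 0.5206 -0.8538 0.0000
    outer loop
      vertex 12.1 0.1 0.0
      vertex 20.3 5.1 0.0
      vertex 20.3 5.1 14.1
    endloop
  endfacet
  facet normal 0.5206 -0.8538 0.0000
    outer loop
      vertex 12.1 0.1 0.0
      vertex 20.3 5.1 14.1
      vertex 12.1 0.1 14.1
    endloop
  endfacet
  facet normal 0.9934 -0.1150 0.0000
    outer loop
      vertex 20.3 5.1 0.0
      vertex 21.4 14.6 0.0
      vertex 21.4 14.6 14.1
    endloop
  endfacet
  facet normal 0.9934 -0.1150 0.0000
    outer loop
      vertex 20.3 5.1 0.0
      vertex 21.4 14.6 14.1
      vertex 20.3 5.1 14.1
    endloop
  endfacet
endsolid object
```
; perimeter-only toolpath
G21 ; units = mm
G90 ; absolute positioning
G28 ; home
; layer 1
G0 Z2.8
G0 X21.4 Y14.6
G1 X14.7 Y21.4
G1 X5.2 Y20.4
G1 X0.1 Y12.3
G1 X3.2 Y3.3
G1 X12.1 Y0.1
G1 X20.3 Y5.1
G1 X21.4 Y14.6
; layer 2
G0 Z5.6
G0 X21.4 Y14.6
G1 X14.7 Y21.4
G1 X5.2 Y20.4
G1 X0.1 Y12.3
G1 X3.2 Y3.3
G1 X12.1 Y0.1
G1 X20.3 Y5.1
G1 X21.4 Y14.6
; layer 3
G0 Z8.5
G0 X21.4 Y14.6
G1 X14.7 Y21.4
G1 X5.2 Y20.4
G1 X0.1 Y12.3
G1 X3.2 Y3.3
G1 X12.1 Y0.1
G1 X20.3 Y5.1
G1 X21.4 Y14.6
; layer 4
G0 Z11.3
G0 X21.4 Y14.6
G1 X14.7 Y21.4
G1 X5.2 Y20.4
G1 X0.1 Y12.3
G1 X3.2 Y3.3
G1 X12.1 Y0.1
G1 X20.3 Y5.1
G1 X21.4 Y14.6
; layer 5
G0 Z14.1
G0 X21.4 Y14.6
G1 X14.7 Y21.4
G1 X5.2 Y20.4
G1 X0.1 Y12.3
G1 X3.2 Y3.3
G1 X12.1 Y0.1
G1 X20.3 Y5.1
G1 X21.4 Y14.6
M2 ; end

The solid is a regular 7-sided prism (a cylinder approximated with 7 flat sides), circumscribed radius ≈ 11 mm, height ≈ 14.1 mm. Slicing at Δz = 2.8 mm — 5 equal slices spanning the solid's height, so layer i sits at z = i·h/5 — gives 5 non-empty perimeters. Each is a 7-segment closed polygon; G0 lifts to the layer z and rapids to the start vertex, then G1 traces the edges.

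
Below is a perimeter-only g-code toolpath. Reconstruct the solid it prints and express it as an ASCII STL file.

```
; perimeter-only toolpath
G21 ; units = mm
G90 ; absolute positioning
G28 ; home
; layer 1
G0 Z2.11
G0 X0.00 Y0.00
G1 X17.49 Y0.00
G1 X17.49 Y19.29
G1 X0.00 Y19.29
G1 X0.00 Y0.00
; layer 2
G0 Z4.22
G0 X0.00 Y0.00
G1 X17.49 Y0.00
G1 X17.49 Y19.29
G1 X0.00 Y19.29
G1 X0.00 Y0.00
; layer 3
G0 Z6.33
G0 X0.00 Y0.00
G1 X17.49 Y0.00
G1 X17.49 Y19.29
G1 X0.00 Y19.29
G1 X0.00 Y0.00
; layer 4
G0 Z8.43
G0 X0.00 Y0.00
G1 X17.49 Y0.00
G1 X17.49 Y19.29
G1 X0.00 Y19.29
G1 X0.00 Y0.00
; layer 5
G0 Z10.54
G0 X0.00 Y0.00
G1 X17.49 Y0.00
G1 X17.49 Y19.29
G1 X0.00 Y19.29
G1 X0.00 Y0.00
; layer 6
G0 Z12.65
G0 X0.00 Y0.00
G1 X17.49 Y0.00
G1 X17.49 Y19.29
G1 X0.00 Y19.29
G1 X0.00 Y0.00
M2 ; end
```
solid part
  facet normal 0.0000 0.0000 -1.0000
    outer loop
      vertex 17.49 19.29 0.00
      vertex 17.49 0.00 0.00
      vertex 0.00 0.00 0.00
    endloop
  endfacet
  facet normal 0.0000 0.0000 -1.0000
    outer loop
      vertex 0.00 19.29 0.00
      vertex 17.49 19.29 0.00
      vertex 0.00 0.00 0.00
    endloop
  endfacet
  facet normal 0.0000 0.0000 1.0000
    outer loop
      vertex 0.00 0.00 12.65
      vertex 17.49 0.00 12.65
      vertex 17.49 19.29 12.65
    endloop
  endfacet
  facet normal 0.0000 0.0000 1.0000
    outer loop
      vertex 0.00 0.00 12.65
      vertex 17.49 19.29 12.65
      vertex 0.00 19.29 12.65
    endloop
  endfacet
  facet normal 0.0000 -1.0000 0.0000
    outer loop
      vertex 0.00 0.00 0.00
      vertex 17.49 0.00 0.00
      vertex 17.49 0.00 12.65
    endloop
  endfacet
  facet normal 0.0000 -1.0000 0.0000
    outer loop
      vertex 0.00 0.00 0.00
      vertex 17.49 0.00 12.65
      vertex 0.00 0.00 12.65
    endloop
  endfacet
  facet normal 0.0000 1.0000 0.0000
    outer loop
      vertex 17.49 19.29 12.65
      vertex 17.49 19.29 0.00
      vertex 0.00 19.29 0.00
    endloop
  endfacet
  facet normal 0.0000 1.0000 0.0000
    outer loop
      vertex 0.00 19.29 12.65
      vertex 17.49 19.29 12.65
      vertex 0.00 19.29 0.00
    endloop
  endfacet
  facet normal -1.0000 0.0000 0.0000
    outer loop
      vertex 0.00 19.29 12.65
      vertex 0.00 19.29 0.00
      vertex 0.00 0.00 0.00
    endloop
  endfacet
  facet normal -1.0000 0.0000 0.0000
    outer loop
      vertex 0.00 0.00 12.65
      vertex 0.00 19.29 12.65
      vertex 0.00 0.00 0.00
    endloop
  endfacet
  facet normal 1.0000 0.0000 0.0000
    outer loop
      vertex 17.49 0.00 0.00
      vertex 17.49 19.29 0.00
      vertex 17.49 19.29 12.65
    endloop
  endfacet
  facet normal 1.0000 0.0000 0.0000
    outer loop
      vertex 17.49 0.00 0.00
      vertex 17.49 19.29 12.65
      vertex 17.49 0.00 12.65
    endloop
  endfacet
endsolid part

The G0 Z moves step by Δz≈2.11 mm. Every layer's G1 loop is the same polygon, so the solid is a straight extrusion of it from z=0 to z≈12.7. Closing with flat bottom and top caps and triangulating gives 12 facets — a rectangular box, roughly 17.5 × 19.3 mm footprint and 12.7 mm tall.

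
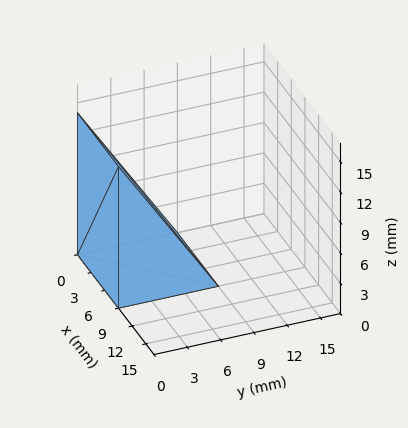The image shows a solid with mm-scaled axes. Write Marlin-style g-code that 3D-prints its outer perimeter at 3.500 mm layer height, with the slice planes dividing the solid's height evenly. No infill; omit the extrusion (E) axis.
Reading the render: the shape is a wedge (ramp): 9 × 9 mm base, rising to 14 mm along the y=0 edge and sloping linearly to z=0 at y=9 (dimensions read to the nearest mm from the axis ticks). For the g-code, the solid's height is divided into equal slices at the stated Δz and each level perimeter traced with G1 moves after a G0 lift.

; perimeter-only toolpath
G21 ; units = mm
G90 ; absolute positioning
G28 ; home
; layer 1
G0 Z3.500
G0 X0.000 Y0.000
G1 X9.000 Y0.000
G1 X9.000 Y6.750
G1 X0.000 Y6.750
G1 X0.000 Y0.000
; layer 2
G0 Z7.000
G0 X0.000 Y0.000
G1 X9.000 Y0.000
G1 X9.000 Y4.500
G1 X0.000 Y4.500
G1 X0.000 Y0.000
; layer 3
G0 Z10.500
G0 X0.000 Y0.000
G1 X9.000 Y0.000
G1 X9.000 Y2.250
G1 X0.000 Y2.250
G1 X0.000 Y0.000
M2 ; end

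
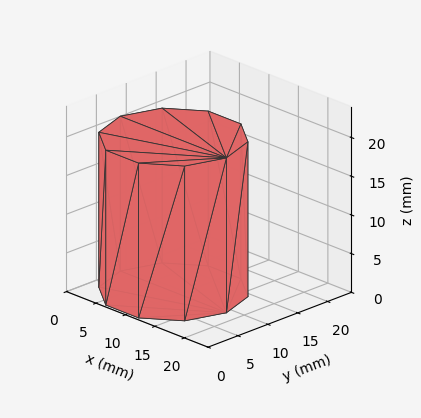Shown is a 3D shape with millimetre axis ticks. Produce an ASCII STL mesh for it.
Reading the render: the shape is a regular 10-sided prism (a cylinder approximated with 10 flat sides), circumscribed radius ≈ 9 mm, height ≈ 20 mm (dimensions read to the nearest mm from the axis ticks). For the STL, each face is triangulated and given an outward normal.

solid part
  facet normal 0.0000 0.0000 -1.0000
    outer loop
      vertex 11.78 17.56 0.00
      vertex 16.28 14.29 0.00
      vertex 18.00 9.00 0.00
    endloop
  endfacet
  facet normal 0.0000 0.0000 -1.0000
    outer loop
      vertex 6.22 17.56 0.00
      vertex 11.78 17.56 0.00
      vertex 18.00 9.00 0.00
    endloop
  endfacet
  facet normal 0.0000 0.0000 -1.0000
    outer loop
      vertex 1.72 14.29 0.00
      vertex 6.22 17.56 0.00
      vertex 18.00 9.00 0.00
    endloop
  endfacet
  facet normal 0.0000 0.0000 -1.0000
    outer loop
      vertex 0.00 9.00 0.00
      vertex 1.72 14.29 0.00
      vertex 18.00 9.00 0.00
    endloop
  endfacet
  facet normal 0.0000 0.0000 -1.0000
    outer loop
      vertex 1.72 3.71 0.00
      vertex 0.00 9.00 0.00
      vertex 18.00 9.00 0.00
    endloop
  endfacet
  facet normal 0.0000 0.0000 -1.0000
    outer loop
      vertex 6.22 0.44 0.00
      vertex 1.72 3.71 0.00
      vertex 18.00 9.00 0.00
    endloop
  endfacet
  facet normal 0.0000 0.0000 -1.0000
    outer loop
      vertex 11.78 0.44 0.00
      vertex 6.22 0.44 0.00
      vertex 18.00 9.00 0.00
    endloop
  endfacet
  facet normal 0.0000 0.0000 -1.0000
    outer loop
      vertex 16.28 3.71 0.00
      vertex 11.78 0.44 0.00
      vertex 18.00 9.00 0.00
    endloop
  endfacet
  facet normal 0.0000 0.0000 1.0000
    outer loop
      vertex 18.00 9.00 20.00
      vertex 16.28 14.29 20.00
      vertex 11.78 17.56 20.00
    endloop
  endfacet
  facet normal 0.0000 0.0000 1.0000
    outer loop
      vertex 18.00 9.00 20.00
      vertex 11.78 17.56 20.00
      vertex 6.22 17.56 20.00
    endloop
  endfacet
  facet normal 0.0000 0.0000 1.0000
    outer loop
      vertex 18.00 9.00 20.00
      vertex 6.22 17.56 20.00
      vertex 1.72 14.29 20.00
    endloop
  endfacet
  facet normal 0.0000 0.0000 1.0000
    outer loop
      vertex 18.00 9.00 20.00
      vertex 1.72 14.29 20.00
      vertex 0.00 9.00 20.00
    endloop
  endfacet
  facet normal 0.0000 0.0000 1.0000
    outer loop
      vertex 18.00 9.00 20.00
      vertex 0.00 9.00 20.00
      vertex 1.72 3.71 20.00
    endloop
  endfacet
  facet normal 0.0000 0.0000 1.0000
    outer loop
      vertex 18.00 9.00 20.00
      vertex 1.72 3.71 20.00
      vertex 6.22 0.44 20.00
    endloop
  endfacet
  facet normal 0.0000 0.0000 1.0000
    outer loop
      vertex 18.00 9.00 20.00
      vertex 6.22 0.44 20.00
      vertex 11.78 0.44 20.00
    endloop
  endfacet
  facet normal 0.0000 0.0000 1.0000
    outer loop
      vertex 18.00 9.00 20.00
      vertex 11.78 0.44 20.00
      vertex 16.28 3.71 20.00
    endloop
  endfacet
  facet normal 0.9510 0.3092 0.0000
    outer loop
      vertex 18.00 9.00 0.00
      vertex 16.28 14.29 0.00
      vertex 16.28 14.29 20.00
    endloop
  endfacet
  facet normal 0.9510 0.3092 0.0000
    outer loop
      vertex 18.00 9.00 0.00
      vertex 16.28 14.29 20.00
      vertex 18.00 9.00 20.00
    endloop
  endfacet
  facet normal 0.5879 0.8090 0.0000
    outer loop
      vertex 16.28 14.29 0.00
      vertex 11.78 17.56 0.00
      vertex 11.78 17.56 20.00
    endloop
  endfacet
  facet normal 0.5879 0.8090 0.0000
    outer loop
      vertex 16.28 14.29 0.00
      vertex 11.78 17.56 20.00
      vertex 16.28 14.29 20.00
    endloop
  endfacet
  facet normal 0.0000 1.0000 0.0000
    outer loop
      vertex 11.78 17.56 0.00
      vertex 6.22 17.56 0.00
      vertex 6.22 17.56 20.00
    endloop
  endfacet
  facet normal 0.0000 1.0000 0.0000
    outer loop
      vertex 11.78 17.56 0.00
      vertex 6.22 17.56 20.00
      vertex 11.78 17.56 20.00
    endloop
  endfacet
  facet normal -0.5879 0.8090 0.0000
    outer loop
      vertex 6.22 17.56 0.00
      vertex 1.72 14.29 0.00
      vertex 1.72 14.29 20.00
    endloop
  endfacet
  facet normal -0.5879 0.8090 0.0000
    outer loop
      vertex 6.22 17.56 0.00
      vertex 1.72 14.29 20.00
      vertex 6.22 17.56 20.00
    endloop
  endfacet
  facet normal -0.9510 0.3092 0.0000
    outer loop
      vertex 1.72 14.29 0.00
      vertex 0.00 9.00 0.00
      vertex 0.00 9.00 20.00
    endloop
  endfacet
  facet normal -0.9510 0.3092 0.0000
    outer loop
      vertex 1.72 14.29 0.00
      vertex 0.00 9.00 20.00
      vertex 1.72 14.29 20.00
    endloop
  endfacet
  facet normal -0.9510 -0.3092 0.0000
    outer loop
      vertex 0.00 9.00 0.00
      vertex 1.72 3.71 0.00
      vertex 1.72 3.71 20.00
    endloop
  endfacet
  facet normal -0.9510 -0.3092 0.0000
    outer loop
      vertex 0.00 9.00 0.00
      vertex 1.72 3.71 20.00
      vertex 0.00 9.00 20.00
    endloop
  endfacet
  facet normal -0.5879 -0.8090 0.0000
    outer loop
      vertex 1.72 3.71 0.00
      vertex 6.22 0.44 0.00
      vertex 6.22 0.44 20.00
    endloop
  endfacet
  facet normal -0.5879 -0.8090 0.0000
    outer loop
      vertex 1.72 3.71 0.00
      vertex 6.22 0.44 20.00
      vertex 1.72 3.71 20.00
    endloop
  endfacet
  facet normal 0.0000 -1.0000 0.0000
    outer loop
      vertex 6.22 0.44 0.00
      vertex 11.78 0.44 0.00
      vertex 11.78 0.44 20.00
    endloop
  endfacet
  facet normal 0.0000 -1.0000 0.0000
    outer loop
      vertex 6.22 0.44 0.00
      vertex 11.78 0.44 20.00
      vertex 6.22 0.44 20.00
    endloop
  endfacet
  facet normal 0.5879 -0.8090 0.0000
    outer loop
      vertex 11.78 0.44 0.00
      vertex 16.28 3.71 0.00
      vertex 16.28 3.71 20.00
    endloop
  endfacet
  facet normal 0.5879 -0.8090 0.0000
    outer loop
      vertex 11.78 0.44 0.00
      vertex 16.28 3.71 20.00
      vertex 11.78 0.44 20.00
    endloop
  endfacet
  facet normal 0.9510 -0.3092 0.0000
    outer loop
      vertex 16.28 3.71 0.00
      vertex 18.00 9.00 0.00
      vertex 18.00 9.00 20.00
    endloop
  endfacet
  facet normal 0.9510 -0.3092 0.0000
    outer loop
      vertex 16.28 3.71 0.00
      vertex 18.00 9.00 20.00
      vertex 16.28 3.71 20.00
    endloop
  endfacet
endsolid part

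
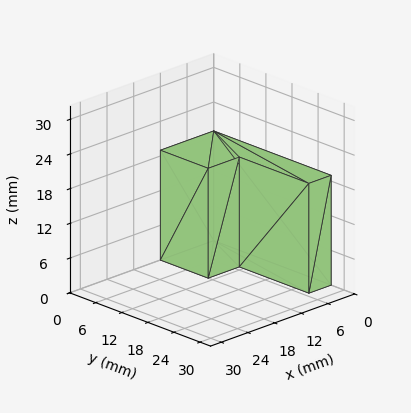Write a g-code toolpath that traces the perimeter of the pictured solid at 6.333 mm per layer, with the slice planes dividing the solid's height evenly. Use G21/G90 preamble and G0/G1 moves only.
Reading the render: the shape is an L-shaped prism: outer 12 × 27 mm, arm thicknesses ≈ 11 mm (horizontal) and 5 mm (vertical), extruded 19 mm in z (dimensions read to the nearest mm from the axis ticks). For the g-code, the solid's height is divided into equal slices at the stated Δz and each level perimeter traced with G1 moves after a G0 lift.

; perimeter-only toolpath
G21 ; units = mm
G90 ; absolute positioning
G28 ; home
; layer 1
G0 Z6.333
G0 X0.000 Y0.000
G1 X12.000 Y0.000
G1 X12.000 Y11.000
G1 X5.000 Y11.000
G1 X5.000 Y27.000
G1 X0.000 Y27.000
G1 X0.000 Y0.000
; layer 2
G0 Z12.667
G0 X0.000 Y0.000
G1 X12.000 Y0.000
G1 X12.000 Y11.000
G1 X5.000 Y11.000
G1 X5.000 Y27.000
G1 X0.000 Y27.000
G1 X0.000 Y0.000
; layer 3
G0 Z19.000
G0 X0.000 Y0.000
G1 X12.000 Y0.000
G1 X12.000 Y11.000
G1 X5.000 Y11.000
G1 X5.000 Y27.000
G1 X0.000 Y27.000
G1 X0.000 Y0.000
M2 ; end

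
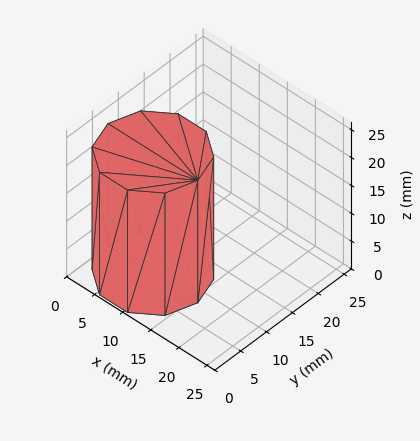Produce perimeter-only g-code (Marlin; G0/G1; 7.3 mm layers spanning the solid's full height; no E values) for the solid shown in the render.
Reading the render: the shape is a regular 10-sided prism (a cylinder approximated with 10 flat sides), circumscribed radius ≈ 8 mm, height ≈ 22 mm (dimensions read to the nearest mm from the axis ticks). For the g-code, the solid's height is divided into equal slices at the stated Δz and each level perimeter traced with G1 moves after a G0 lift.

; perimeter-only toolpath
G21 ; units = mm
G90 ; absolute positioning
G28 ; home
; layer 1
G0 Z7.3
G0 X16.0 Y8.0
G1 X14.5 Y12.7
G1 X10.5 Y15.6
G1 X5.5 Y15.6
G1 X1.5 Y12.7
G1 X0.0 Y8.0
G1 X1.5 Y3.3
G1 X5.5 Y0.4
G1 X10.5 Y0.4
G1 X14.5 Y3.3
G1 X16.0 Y8.0
; layer 2
G0 Z14.7
G0 X16.0 Y8.0
G1 X14.5 Y12.7
G1 X10.5 Y15.6
G1 X5.5 Y15.6
G1 X1.5 Y12.7
G1 X0.0 Y8.0
G1 X1.5 Y3.3
G1 X5.5 Y0.4
G1 X10.5 Y0.4
G1 X14.5 Y3.3
G1 X16.0 Y8.0
; layer 3
G0 Z22.0
G0 X16.0 Y8.0
G1 X14.5 Y12.7
G1 X10.5 Y15.6
G1 X5.5 Y15.6
G1 X1.5 Y12.7
G1 X0.0 Y8.0
G1 X1.5 Y3.3
G1 X5.5 Y0.4
G1 X10.5 Y0.4
G1 X14.5 Y3.3
G1 X16.0 Y8.0
M2 ; end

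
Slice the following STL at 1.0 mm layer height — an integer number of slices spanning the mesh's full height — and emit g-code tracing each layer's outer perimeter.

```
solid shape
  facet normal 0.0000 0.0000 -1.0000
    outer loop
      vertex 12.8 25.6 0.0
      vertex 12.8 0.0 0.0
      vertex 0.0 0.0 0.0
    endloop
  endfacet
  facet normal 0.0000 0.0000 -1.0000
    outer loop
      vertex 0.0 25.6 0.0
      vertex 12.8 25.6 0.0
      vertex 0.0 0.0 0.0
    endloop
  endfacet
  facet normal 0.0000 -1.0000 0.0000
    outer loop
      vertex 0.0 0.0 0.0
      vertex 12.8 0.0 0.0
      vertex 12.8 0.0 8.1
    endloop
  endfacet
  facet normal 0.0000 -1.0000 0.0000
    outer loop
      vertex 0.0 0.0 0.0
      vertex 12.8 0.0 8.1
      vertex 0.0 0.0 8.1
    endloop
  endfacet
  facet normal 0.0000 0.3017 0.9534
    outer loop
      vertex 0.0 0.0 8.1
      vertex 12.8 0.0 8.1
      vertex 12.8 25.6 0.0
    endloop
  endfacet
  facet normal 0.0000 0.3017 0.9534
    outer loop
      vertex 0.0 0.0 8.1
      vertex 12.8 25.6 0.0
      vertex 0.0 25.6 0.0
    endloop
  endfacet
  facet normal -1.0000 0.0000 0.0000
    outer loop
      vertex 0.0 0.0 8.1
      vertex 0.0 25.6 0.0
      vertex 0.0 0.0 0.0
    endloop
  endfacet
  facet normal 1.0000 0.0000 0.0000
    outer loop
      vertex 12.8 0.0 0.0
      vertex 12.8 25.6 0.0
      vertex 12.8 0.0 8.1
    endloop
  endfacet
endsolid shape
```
; perimeter-only toolpath
G21 ; units = mm
G90 ; absolute positioning
G28 ; home
; layer 1
G0 Z1.0
G0 X0.0 Y0.0
G1 X12.8 Y0.0
G1 X12.8 Y22.4
G1 X0.0 Y22.4
G1 X0.0 Y0.0
; layer 2
G0 Z2.0
G0 X0.0 Y0.0
G1 X12.8 Y0.0
G1 X12.8 Y19.2
G1 X0.0 Y19.2
G1 X0.0 Y0.0
; layer 3
G0 Z3.0
G0 X0.0 Y0.0
G1 X12.8 Y0.0
G1 X12.8 Y16.0
G1 X0.0 Y16.0
G1 X0.0 Y0.0
; layer 4
G0 Z4.0
G0 X0.0 Y0.0
G1 X12.8 Y0.0
G1 X12.8 Y12.8
G1 X0.0 Y12.8
G1 X0.0 Y0.0
; layer 5
G0 Z5.1
G0 X0.0 Y0.0
G1 X12.8 Y0.0
G1 X12.8 Y9.6
G1 X0.0 Y9.6
G1 X0.0 Y0.0
; layer 6
G0 Z6.1
G0 X0.0 Y0.0
G1 X12.8 Y0.0
G1 X12.8 Y6.4
G1 X0.0 Y6.4
G1 X0.0 Y0.0
; layer 7
G0 Z7.1
G0 X0.0 Y0.0
G1 X12.8 Y0.0
G1 X12.8 Y3.2
G1 X0.0 Y3.2
G1 X0.0 Y0.0
M2 ; end

The solid is a wedge (ramp): 12.8 × 25.6 mm base, rising to 8.1 mm along the y=0 edge and sloping linearly to z=0 at y=25.6. Slicing at Δz = 1.0 mm — 8 equal slices spanning the solid's height, so layer i sits at z = i·h/8 — gives 7 non-empty perimeters. Each is a 4-segment closed polygon; G0 lifts to the layer z and rapids to the start vertex, then G1 traces the edges. The cross-section shrinks linearly with z (the slice at the apex is degenerate and omitted).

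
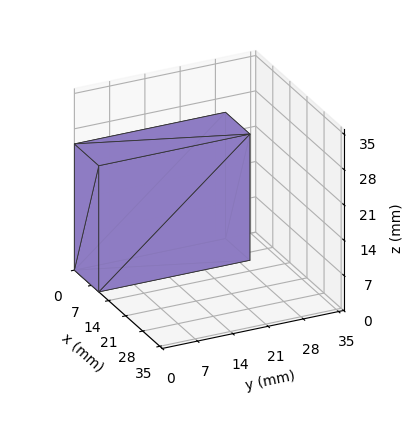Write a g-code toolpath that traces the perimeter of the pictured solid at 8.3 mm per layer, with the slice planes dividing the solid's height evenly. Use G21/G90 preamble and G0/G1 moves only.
Reading the render: the shape is a rectangular box, roughly 10 × 30 mm footprint and 25 mm tall (dimensions read to the nearest mm from the axis ticks). For the g-code, the solid's height is divided into equal slices at the stated Δz and each level perimeter traced with G1 moves after a G0 lift.

; perimeter-only toolpath
G21 ; units = mm
G90 ; absolute positioning
G28 ; home
; layer 1
G0 Z8.3
G0 X0.0 Y0.0
G1 X10.0 Y0.0
G1 X10.0 Y30.0
G1 X0.0 Y30.0
G1 X0.0 Y0.0
; layer 2
G0 Z16.7
G0 X0.0 Y0.0
G1 X10.0 Y0.0
G1 X10.0 Y30.0
G1 X0.0 Y30.0
G1 X0.0 Y0.0
; layer 3
G0 Z25.0
G0 X0.0 Y0.0
G1 X10.0 Y0.0
G1 X10.0 Y30.0
G1 X0.0 Y30.0
G1 X0.0 Y0.0
M2 ; end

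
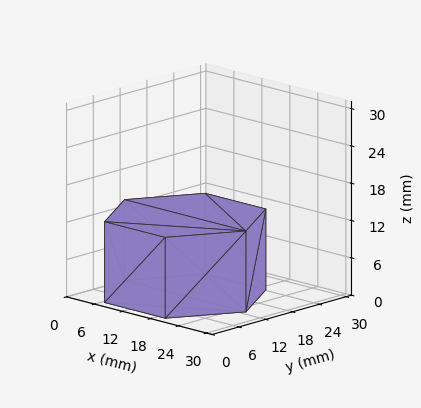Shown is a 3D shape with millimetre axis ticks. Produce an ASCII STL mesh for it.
Reading the render: the shape is a regular 6-sided prism (a cylinder approximated with 6 flat sides), circumscribed radius ≈ 13 mm, height ≈ 13 mm (dimensions read to the nearest mm from the axis ticks). For the STL, each face is triangulated and given an outward normal.

solid part
  facet normal 0.0000 0.0000 -1.0000
    outer loop
      vertex 6.500 24.258 0.000
      vertex 19.500 24.258 0.000
      vertex 26.000 13.000 0.000
    endloop
  endfacet
  facet normal 0.0000 0.0000 -1.0000
    outer loop
      vertex 0.000 13.000 0.000
      vertex 6.500 24.258 0.000
      vertex 26.000 13.000 0.000
    endloop
  endfacet
  facet normal 0.0000 0.0000 -1.0000
    outer loop
      vertex 6.500 1.742 0.000
      vertex 0.000 13.000 0.000
      vertex 26.000 13.000 0.000
    endloop
  endfacet
  facet normal 0.0000 0.0000 -1.0000
    outer loop
      vertex 19.500 1.742 0.000
      vertex 6.500 1.742 0.000
      vertex 26.000 13.000 0.000
    endloop
  endfacet
  facet normal 0.0000 0.0000 1.0000
    outer loop
      vertex 26.000 13.000 13.000
      vertex 19.500 24.258 13.000
      vertex 6.500 24.258 13.000
    endloop
  endfacet
  facet normal 0.0000 0.0000 1.0000
    outer loop
      vertex 26.000 13.000 13.000
      vertex 6.500 24.258 13.000
      vertex 0.000 13.000 13.000
    endloop
  endfacet
  facet normal 0.0000 0.0000 1.0000
    outer loop
      vertex 26.000 13.000 13.000
      vertex 0.000 13.000 13.000
      vertex 6.500 1.742 13.000
    endloop
  endfacet
  facet normal 0.0000 0.0000 1.0000
    outer loop
      vertex 26.000 13.000 13.000
      vertex 6.500 1.742 13.000
      vertex 19.500 1.742 13.000
    endloop
  endfacet
  facet normal 0.8660 0.5000 0.0000
    outer loop
      vertex 26.000 13.000 0.000
      vertex 19.500 24.258 0.000
      vertex 19.500 24.258 13.000
    endloop
  endfacet
  facet normal 0.8660 0.5000 0.0000
    outer loop
      vertex 26.000 13.000 0.000
      vertex 19.500 24.258 13.000
      vertex 26.000 13.000 13.000
    endloop
  endfacet
  facet normal 0.0000 1.0000 0.0000
    outer loop
      vertex 19.500 24.258 0.000
      vertex 6.500 24.258 0.000
      vertex 6.500 24.258 13.000
    endloop
  endfacet
  facet normal 0.0000 1.0000 0.0000
    outer loop
      vertex 19.500 24.258 0.000
      vertex 6.500 24.258 13.000
      vertex 19.500 24.258 13.000
    endloop
  endfacet
  facet normal -0.8660 0.5000 0.0000
    outer loop
      vertex 6.500 24.258 0.000
      vertex 0.000 13.000 0.000
      vertex 0.000 13.000 13.000
    endloop
  endfacet
  facet normal -0.8660 0.5000 0.0000
    outer loop
      vertex 6.500 24.258 0.000
      vertex 0.000 13.000 13.000
      vertex 6.500 24.258 13.000
    endloop
  endfacet
  facet normal -0.8660 -0.5000 0.0000
    outer loop
      vertex 0.000 13.000 0.000
      vertex 6.500 1.742 0.000
      vertex 6.500 1.742 13.000
    endloop
  endfacet
  facet normal -0.8660 -0.5000 0.0000
    outer loop
      vertex 0.000 13.000 0.000
      vertex 6.500 1.742 13.000
      vertex 0.000 13.000 13.000
    endloop
  endfacet
  facet normal 0.0000 -1.0000 0.0000
    outer loop
      vertex 6.500 1.742 0.000
      vertex 19.500 1.742 0.000
      vertex 19.500 1.742 13.000
    endloop
  endfacet
  facet normal 0.0000 -1.0000 0.0000
    outer loop
      vertex 6.500 1.742 0.000
      vertex 19.500 1.742 13.000
      vertex 6.500 1.742 13.000
    endloop
  endfacet
  facet normal 0.8660 -0.5000 0.0000
    outer loop
      vertex 19.500 1.742 0.000
      vertex 26.000 13.000 0.000
      vertex 26.000 13.000 13.000
    endloop
  endfacet
  facet normal 0.8660 -0.5000 0.0000
    outer loop
      vertex 19.500 1.742 0.000
      vertex 26.000 13.000 13.000
      vertex 19.500 1.742 13.000
    endloop
  endfacet
endsolid part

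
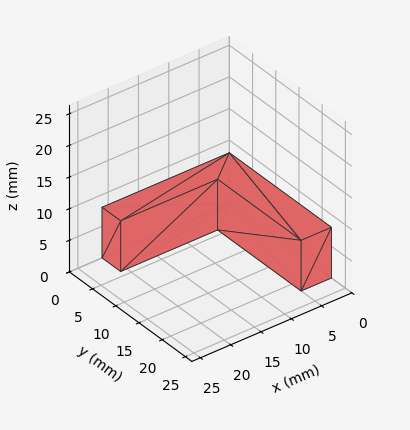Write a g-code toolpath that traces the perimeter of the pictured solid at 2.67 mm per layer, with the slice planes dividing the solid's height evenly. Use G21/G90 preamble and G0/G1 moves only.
Reading the render: the shape is an L-shaped prism: outer 21 × 22 mm, arm thicknesses ≈ 4 mm (horizontal) and 5 mm (vertical), extruded 8 mm in z (dimensions read to the nearest mm from the axis ticks). For the g-code, the solid's height is divided into equal slices at the stated Δz and each level perimeter traced with G1 moves after a G0 lift.

; perimeter-only toolpath
G21 ; units = mm
G90 ; absolute positioning
G28 ; home
; layer 1
G0 Z2.67
G0 X0.00 Y0.00
G1 X21.00 Y0.00
G1 X21.00 Y4.00
G1 X5.00 Y4.00
G1 X5.00 Y22.00
G1 X0.00 Y22.00
G1 X0.00 Y0.00
; layer 2
G0 Z5.33
G0 X0.00 Y0.00
G1 X21.00 Y0.00
G1 X21.00 Y4.00
G1 X5.00 Y4.00
G1 X5.00 Y22.00
G1 X0.00 Y22.00
G1 X0.00 Y0.00
; layer 3
G0 Z8.00
G0 X0.00 Y0.00
G1 X21.00 Y0.00
G1 X21.00 Y4.00
G1 X5.00 Y4.00
G1 X5.00 Y22.00
G1 X0.00 Y22.00
G1 X0.00 Y0.00
M2 ; end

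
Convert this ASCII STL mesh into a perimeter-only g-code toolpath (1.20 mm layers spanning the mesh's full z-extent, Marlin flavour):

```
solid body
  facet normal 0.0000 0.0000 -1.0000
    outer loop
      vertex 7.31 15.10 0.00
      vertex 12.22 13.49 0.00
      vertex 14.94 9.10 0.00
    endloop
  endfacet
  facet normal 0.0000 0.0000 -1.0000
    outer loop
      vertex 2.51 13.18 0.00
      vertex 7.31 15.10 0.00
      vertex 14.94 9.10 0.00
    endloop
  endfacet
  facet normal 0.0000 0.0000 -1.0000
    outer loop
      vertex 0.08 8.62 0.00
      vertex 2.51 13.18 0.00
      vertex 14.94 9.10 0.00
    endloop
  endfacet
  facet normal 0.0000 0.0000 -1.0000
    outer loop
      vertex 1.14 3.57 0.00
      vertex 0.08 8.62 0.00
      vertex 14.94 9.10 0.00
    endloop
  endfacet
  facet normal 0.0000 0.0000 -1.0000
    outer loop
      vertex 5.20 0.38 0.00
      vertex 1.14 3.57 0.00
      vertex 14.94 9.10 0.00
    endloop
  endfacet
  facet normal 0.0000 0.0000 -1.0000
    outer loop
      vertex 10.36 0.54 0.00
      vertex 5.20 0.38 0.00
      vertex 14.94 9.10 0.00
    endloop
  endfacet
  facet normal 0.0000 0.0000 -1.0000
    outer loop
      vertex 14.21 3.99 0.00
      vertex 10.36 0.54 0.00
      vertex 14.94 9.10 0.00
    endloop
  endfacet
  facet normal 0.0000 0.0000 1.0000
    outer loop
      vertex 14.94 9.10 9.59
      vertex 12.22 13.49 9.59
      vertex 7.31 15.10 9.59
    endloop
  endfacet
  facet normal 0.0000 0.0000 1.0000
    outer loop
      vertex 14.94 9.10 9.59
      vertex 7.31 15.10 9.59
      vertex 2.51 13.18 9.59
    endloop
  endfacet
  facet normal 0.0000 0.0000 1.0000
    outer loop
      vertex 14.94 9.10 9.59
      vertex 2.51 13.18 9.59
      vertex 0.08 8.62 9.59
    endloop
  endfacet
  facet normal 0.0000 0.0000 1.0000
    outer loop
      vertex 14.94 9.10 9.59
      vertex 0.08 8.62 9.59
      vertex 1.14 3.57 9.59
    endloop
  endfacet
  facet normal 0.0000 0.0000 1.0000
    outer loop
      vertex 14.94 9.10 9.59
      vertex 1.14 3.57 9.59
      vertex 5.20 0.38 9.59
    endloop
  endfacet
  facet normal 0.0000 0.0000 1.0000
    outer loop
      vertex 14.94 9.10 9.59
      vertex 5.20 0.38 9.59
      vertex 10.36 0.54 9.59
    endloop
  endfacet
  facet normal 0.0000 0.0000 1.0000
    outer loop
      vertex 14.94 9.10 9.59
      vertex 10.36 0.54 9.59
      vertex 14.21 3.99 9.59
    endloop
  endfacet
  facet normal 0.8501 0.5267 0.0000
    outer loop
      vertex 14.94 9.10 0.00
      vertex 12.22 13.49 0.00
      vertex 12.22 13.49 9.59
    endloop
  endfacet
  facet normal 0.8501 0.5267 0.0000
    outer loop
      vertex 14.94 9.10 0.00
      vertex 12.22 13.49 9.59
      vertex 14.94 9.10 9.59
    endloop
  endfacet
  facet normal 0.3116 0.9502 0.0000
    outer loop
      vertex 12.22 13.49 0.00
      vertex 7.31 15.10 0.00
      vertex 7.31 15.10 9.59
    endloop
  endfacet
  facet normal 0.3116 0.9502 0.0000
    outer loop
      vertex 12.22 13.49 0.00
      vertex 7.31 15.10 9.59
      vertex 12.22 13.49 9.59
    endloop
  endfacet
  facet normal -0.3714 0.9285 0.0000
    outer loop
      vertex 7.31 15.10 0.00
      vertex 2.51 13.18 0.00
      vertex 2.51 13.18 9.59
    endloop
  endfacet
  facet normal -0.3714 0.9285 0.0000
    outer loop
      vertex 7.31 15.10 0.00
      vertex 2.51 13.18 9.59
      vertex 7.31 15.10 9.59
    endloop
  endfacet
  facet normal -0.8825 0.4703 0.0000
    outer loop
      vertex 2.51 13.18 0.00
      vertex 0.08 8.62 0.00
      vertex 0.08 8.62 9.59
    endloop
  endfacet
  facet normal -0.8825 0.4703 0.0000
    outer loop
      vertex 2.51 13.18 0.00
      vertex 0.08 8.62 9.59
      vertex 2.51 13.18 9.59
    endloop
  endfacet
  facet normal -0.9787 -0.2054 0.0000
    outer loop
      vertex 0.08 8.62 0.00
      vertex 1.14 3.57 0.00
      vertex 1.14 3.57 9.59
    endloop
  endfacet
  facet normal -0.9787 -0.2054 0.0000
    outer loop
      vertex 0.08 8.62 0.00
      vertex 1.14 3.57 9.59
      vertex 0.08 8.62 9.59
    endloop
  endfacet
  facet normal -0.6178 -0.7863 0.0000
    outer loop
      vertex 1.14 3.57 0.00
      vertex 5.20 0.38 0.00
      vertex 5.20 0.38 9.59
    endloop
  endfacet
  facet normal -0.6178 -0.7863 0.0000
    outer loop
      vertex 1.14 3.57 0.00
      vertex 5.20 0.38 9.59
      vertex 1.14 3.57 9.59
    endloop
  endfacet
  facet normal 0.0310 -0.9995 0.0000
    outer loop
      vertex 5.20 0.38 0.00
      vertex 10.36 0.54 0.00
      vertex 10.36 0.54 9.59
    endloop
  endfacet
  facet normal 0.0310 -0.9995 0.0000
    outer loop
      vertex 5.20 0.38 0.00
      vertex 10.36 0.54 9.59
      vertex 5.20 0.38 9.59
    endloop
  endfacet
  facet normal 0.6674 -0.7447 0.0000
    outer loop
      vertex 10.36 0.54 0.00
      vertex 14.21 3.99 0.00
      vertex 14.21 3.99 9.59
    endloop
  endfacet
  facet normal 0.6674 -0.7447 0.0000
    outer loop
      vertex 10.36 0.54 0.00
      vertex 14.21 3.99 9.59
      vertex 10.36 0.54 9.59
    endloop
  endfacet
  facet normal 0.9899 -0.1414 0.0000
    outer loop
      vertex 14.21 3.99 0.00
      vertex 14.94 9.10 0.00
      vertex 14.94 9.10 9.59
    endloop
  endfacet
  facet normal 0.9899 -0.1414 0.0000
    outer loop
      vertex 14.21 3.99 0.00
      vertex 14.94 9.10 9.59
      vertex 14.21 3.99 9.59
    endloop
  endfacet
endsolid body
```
; perimeter-only toolpath
G21 ; units = mm
G90 ; absolute positioning
G28 ; home
; layer 1
G0 Z1.20
G0 X14.94 Y9.10
G1 X12.22 Y13.49
G1 X7.31 Y15.10
G1 X2.51 Y13.18
G1 X0.08 Y8.62
G1 X1.14 Y3.57
G1 X5.20 Y0.38
G1 X10.36 Y0.54
G1 X14.21 Y3.99
G1 X14.94 Y9.10
; layer 2
G0 Z2.40
G0 X14.94 Y9.10
G1 X12.22 Y13.49
G1 X7.31 Y15.10
G1 X2.51 Y13.18
G1 X0.08 Y8.62
G1 X1.14 Y3.57
G1 X5.20 Y0.38
G1 X10.36 Y0.54
G1 X14.21 Y3.99
G1 X14.94 Y9.10
; layer 3
G0 Z3.60
G0 X14.94 Y9.10
G1 X12.22 Y13.49
G1 X7.31 Y15.10
G1 X2.51 Y13.18
G1 X0.08 Y8.62
G1 X1.14 Y3.57
G1 X5.20 Y0.38
G1 X10.36 Y0.54
G1 X14.21 Y3.99
G1 X14.94 Y9.10
; layer 4
G0 Z4.79
G0 X14.94 Y9.10
G1 X12.22 Y13.49
G1 X7.31 Y15.10
G1 X2.51 Y13.18
G1 X0.08 Y8.62
G1 X1.14 Y3.57
G1 X5.20 Y0.38
G1 X10.36 Y0.54
G1 X14.21 Y3.99
G1 X14.94 Y9.10
; layer 5
G0 Z5.99
G0 X14.94 Y9.10
G1 X12.22 Y13.49
G1 X7.31 Y15.10
G1 X2.51 Y13.18
G1 X0.08 Y8.62
G1 X1.14 Y3.57
G1 X5.20 Y0.38
G1 X10.36 Y0.54
G1 X14.21 Y3.99
G1 X14.94 Y9.10
; layer 6
G0 Z7.19
G0 X14.94 Y9.10
G1 X12.22 Y13.49
G1 X7.31 Y15.10
G1 X2.51 Y13.18
G1 X0.08 Y8.62
G1 X1.14 Y3.57
G1 X5.20 Y0.38
G1 X10.36 Y0.54
G1 X14.21 Y3.99
G1 X14.94 Y9.10
; layer 7
G0 Z8.39
G0 X14.94 Y9.10
G1 X12.22 Y13.49
G1 X7.31 Y15.10
G1 X2.51 Y13.18
G1 X0.08 Y8.62
G1 X1.14 Y3.57
G1 X5.20 Y0.38
G1 X10.36 Y0.54
G1 X14.21 Y3.99
G1 X14.94 Y9.10
; layer 8
G0 Z9.59
G0 X14.94 Y9.10
G1 X12.22 Y13.49
G1 X7.31 Y15.10
G1 X2.51 Y13.18
G1 X0.08 Y8.62
G1 X1.14 Y3.57
G1 X5.20 Y0.38
G1 X10.36 Y0.54
G1 X14.21 Y3.99
G1 X14.94 Y9.10
M2 ; end

The solid is a regular 9-sided prism (a cylinder approximated with 9 flat sides), circumscribed radius ≈ 7.55 mm, height ≈ 9.59 mm. Slicing at Δz = 1.20 mm — 8 equal slices spanning the solid's height, so layer i sits at z = i·h/8 — gives 8 non-empty perimeters. Each is a 9-segment closed polygon; G0 lifts to the layer z and rapids to the start vertex, then G1 traces the edges.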